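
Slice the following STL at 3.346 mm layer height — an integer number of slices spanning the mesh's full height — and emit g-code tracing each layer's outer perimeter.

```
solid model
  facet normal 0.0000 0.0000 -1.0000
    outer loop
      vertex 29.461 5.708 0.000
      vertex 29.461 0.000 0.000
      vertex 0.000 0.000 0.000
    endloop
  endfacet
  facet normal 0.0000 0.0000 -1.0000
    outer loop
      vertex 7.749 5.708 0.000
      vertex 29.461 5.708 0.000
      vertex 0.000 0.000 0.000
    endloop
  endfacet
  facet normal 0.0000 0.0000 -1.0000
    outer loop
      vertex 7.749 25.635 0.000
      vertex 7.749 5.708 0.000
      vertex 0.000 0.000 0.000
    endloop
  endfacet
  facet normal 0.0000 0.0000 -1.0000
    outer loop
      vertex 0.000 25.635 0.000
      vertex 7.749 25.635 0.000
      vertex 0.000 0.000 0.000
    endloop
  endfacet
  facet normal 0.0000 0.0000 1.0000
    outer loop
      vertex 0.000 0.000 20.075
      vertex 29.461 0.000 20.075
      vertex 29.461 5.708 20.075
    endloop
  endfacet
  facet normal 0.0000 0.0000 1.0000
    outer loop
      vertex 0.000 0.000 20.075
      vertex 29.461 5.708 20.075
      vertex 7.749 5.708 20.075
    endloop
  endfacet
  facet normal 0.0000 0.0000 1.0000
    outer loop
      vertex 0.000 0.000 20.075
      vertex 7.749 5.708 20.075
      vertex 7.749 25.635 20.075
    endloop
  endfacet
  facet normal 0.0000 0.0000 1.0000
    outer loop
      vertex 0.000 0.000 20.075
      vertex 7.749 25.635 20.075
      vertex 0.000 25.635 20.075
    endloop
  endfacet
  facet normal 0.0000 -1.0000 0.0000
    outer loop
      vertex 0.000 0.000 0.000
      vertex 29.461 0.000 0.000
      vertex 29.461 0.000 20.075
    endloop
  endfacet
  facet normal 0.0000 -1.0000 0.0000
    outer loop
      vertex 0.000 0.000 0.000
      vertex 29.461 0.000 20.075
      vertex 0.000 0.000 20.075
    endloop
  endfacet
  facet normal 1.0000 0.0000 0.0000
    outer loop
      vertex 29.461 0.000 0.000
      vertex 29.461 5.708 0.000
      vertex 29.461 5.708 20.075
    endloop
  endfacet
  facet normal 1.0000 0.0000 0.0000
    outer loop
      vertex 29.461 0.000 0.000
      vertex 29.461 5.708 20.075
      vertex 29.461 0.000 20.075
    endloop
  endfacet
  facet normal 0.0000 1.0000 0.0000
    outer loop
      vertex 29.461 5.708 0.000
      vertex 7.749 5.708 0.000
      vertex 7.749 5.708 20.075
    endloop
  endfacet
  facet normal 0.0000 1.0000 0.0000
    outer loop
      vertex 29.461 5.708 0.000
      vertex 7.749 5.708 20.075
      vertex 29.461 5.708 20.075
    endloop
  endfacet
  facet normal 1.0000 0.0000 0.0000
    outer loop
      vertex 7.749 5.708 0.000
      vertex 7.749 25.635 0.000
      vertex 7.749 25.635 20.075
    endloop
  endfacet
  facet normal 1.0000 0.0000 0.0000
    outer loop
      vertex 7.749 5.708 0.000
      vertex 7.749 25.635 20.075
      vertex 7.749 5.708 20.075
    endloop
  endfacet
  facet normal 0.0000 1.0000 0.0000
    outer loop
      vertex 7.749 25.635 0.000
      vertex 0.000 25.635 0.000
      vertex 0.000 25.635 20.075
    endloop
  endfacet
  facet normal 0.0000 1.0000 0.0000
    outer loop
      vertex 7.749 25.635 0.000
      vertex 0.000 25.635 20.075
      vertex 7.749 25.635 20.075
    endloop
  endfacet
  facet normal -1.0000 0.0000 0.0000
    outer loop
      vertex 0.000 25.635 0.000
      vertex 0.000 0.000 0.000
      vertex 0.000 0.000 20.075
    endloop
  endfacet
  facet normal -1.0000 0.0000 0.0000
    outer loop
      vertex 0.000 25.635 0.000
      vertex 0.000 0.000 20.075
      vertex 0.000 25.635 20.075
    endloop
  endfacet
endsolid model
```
; perimeter-only toolpath
G21 ; units = mm
G90 ; absolute positioning
G28 ; home
; layer 1
G0 Z3.346
G0 X0.000 Y0.000
G1 X29.461 Y0.000
G1 X29.461 Y5.708
G1 X7.749 Y5.708
G1 X7.749 Y25.635
G1 X0.000 Y25.635
G1 X0.000 Y0.000
; layer 2
G0 Z6.692
G0 X0.000 Y0.000
G1 X29.461 Y0.000
G1 X29.461 Y5.708
G1 X7.749 Y5.708
G1 X7.749 Y25.635
G1 X0.000 Y25.635
G1 X0.000 Y0.000
; layer 3
G0 Z10.037
G0 X0.000 Y0.000
G1 X29.461 Y0.000
G1 X29.461 Y5.708
G1 X7.749 Y5.708
G1 X7.749 Y25.635
G1 X0.000 Y25.635
G1 X0.000 Y0.000
; layer 4
G0 Z13.383
G0 X0.000 Y0.000
G1 X29.461 Y0.000
G1 X29.461 Y5.708
G1 X7.749 Y5.708
G1 X7.749 Y25.635
G1 X0.000 Y25.635
G1 X0.000 Y0.000
; layer 5
G0 Z16.729
G0 X0.000 Y0.000
G1 X29.461 Y0.000
G1 X29.461 Y5.708
G1 X7.749 Y5.708
G1 X7.749 Y25.635
G1 X0.000 Y25.635
G1 X0.000 Y0.000
; layer 6
G0 Z20.075
G0 X0.000 Y0.000
G1 X29.461 Y0.000
G1 X29.461 Y5.708
G1 X7.749 Y5.708
G1 X7.749 Y25.635
G1 X0.000 Y25.635
G1 X0.000 Y0.000
M2 ; end

The solid is an L-shaped prism: outer 29.5 × 25.6 mm, arm thicknesses ≈ 5.71 mm (horizontal) and 7.75 mm (vertical), extruded 20.1 mm in z. Slicing at Δz = 3.346 mm — 6 equal slices spanning the solid's height, so layer i sits at z = i·h/6 — gives 6 non-empty perimeters. Each is a 6-segment closed polygon; G0 lifts to the layer z and rapids to the start vertex, then G1 traces the edges.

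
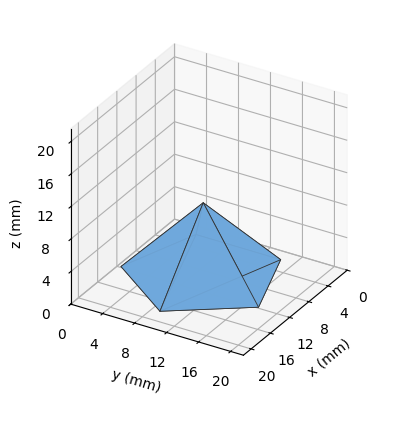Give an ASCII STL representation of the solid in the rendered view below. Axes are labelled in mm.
Reading the render: the shape is a regular 5-sided pyramid, base circumscribed radius ≈ 9 mm, apex at z ≈ 9 mm (dimensions read to the nearest mm from the axis ticks). For the STL, each face is triangulated and given an outward normal.

solid part
  facet normal 0.0000 0.0000 -1.0000
    outer loop
      vertex 1.7 14.3 0.0
      vertex 11.8 17.6 0.0
      vertex 18.0 9.0 0.0
    endloop
  endfacet
  facet normal 0.0000 0.0000 -1.0000
    outer loop
      vertex 1.7 3.7 0.0
      vertex 1.7 14.3 0.0
      vertex 18.0 9.0 0.0
    endloop
  endfacet
  facet normal 0.0000 0.0000 -1.0000
    outer loop
      vertex 11.8 0.4 0.0
      vertex 1.7 3.7 0.0
      vertex 18.0 9.0 0.0
    endloop
  endfacet
  facet normal 0.6300 0.4542 0.6300
    outer loop
      vertex 18.0 9.0 0.0
      vertex 11.8 17.6 0.0
      vertex 9.0 9.0 9.0
    endloop
  endfacet
  facet normal -0.2411 0.7380 0.6302
    outer loop
      vertex 11.8 17.6 0.0
      vertex 1.7 14.3 0.0
      vertex 9.0 9.0 9.0
    endloop
  endfacet
  facet normal -0.7766 0.0000 0.6299
    outer loop
      vertex 1.7 14.3 0.0
      vertex 1.7 3.7 0.0
      vertex 9.0 9.0 9.0
    endloop
  endfacet
  facet normal -0.2411 -0.7380 0.6302
    outer loop
      vertex 1.7 3.7 0.0
      vertex 11.8 0.4 0.0
      vertex 9.0 9.0 9.0
    endloop
  endfacet
  facet normal 0.6300 -0.4542 0.6300
    outer loop
      vertex 11.8 0.4 0.0
      vertex 18.0 9.0 0.0
      vertex 9.0 9.0 9.0
    endloop
  endfacet
endsolid part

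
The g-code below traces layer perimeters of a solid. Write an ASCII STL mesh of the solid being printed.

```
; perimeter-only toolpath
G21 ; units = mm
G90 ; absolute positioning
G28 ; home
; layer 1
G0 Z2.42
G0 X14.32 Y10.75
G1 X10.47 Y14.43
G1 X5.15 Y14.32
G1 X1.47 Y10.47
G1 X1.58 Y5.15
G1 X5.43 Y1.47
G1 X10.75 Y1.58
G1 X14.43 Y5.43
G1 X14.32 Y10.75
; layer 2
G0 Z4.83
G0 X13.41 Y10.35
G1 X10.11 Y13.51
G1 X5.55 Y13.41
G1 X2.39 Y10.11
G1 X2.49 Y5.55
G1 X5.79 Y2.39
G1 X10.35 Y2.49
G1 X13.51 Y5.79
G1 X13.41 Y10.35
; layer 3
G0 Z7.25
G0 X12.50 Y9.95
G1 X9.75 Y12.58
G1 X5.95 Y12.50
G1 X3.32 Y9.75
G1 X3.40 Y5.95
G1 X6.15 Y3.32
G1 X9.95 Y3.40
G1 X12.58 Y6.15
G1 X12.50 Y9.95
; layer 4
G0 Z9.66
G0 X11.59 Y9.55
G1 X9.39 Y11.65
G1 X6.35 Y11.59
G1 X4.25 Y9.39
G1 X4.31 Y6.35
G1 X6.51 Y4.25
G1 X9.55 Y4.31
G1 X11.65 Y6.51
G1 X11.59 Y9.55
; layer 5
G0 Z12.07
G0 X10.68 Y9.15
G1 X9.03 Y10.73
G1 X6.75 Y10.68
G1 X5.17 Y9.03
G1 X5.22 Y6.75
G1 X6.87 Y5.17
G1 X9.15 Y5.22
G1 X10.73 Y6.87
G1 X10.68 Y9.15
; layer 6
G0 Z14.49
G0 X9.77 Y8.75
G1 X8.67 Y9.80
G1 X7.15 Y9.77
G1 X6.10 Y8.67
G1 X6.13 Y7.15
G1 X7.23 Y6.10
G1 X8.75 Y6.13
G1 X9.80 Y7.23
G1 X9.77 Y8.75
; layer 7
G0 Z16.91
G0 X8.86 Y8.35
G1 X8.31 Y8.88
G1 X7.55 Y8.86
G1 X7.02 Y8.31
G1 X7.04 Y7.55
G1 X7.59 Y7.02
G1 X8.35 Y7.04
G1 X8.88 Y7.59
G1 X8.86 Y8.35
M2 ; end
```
solid part
  facet normal 0.0000 0.0000 -1.0000
    outer loop
      vertex 4.75 15.23 0.00
      vertex 10.83 15.36 0.00
      vertex 15.23 11.15 0.00
    endloop
  endfacet
  facet normal 0.0000 0.0000 -1.0000
    outer loop
      vertex 0.54 10.83 0.00
      vertex 4.75 15.23 0.00
      vertex 15.23 11.15 0.00
    endloop
  endfacet
  facet normal 0.0000 0.0000 -1.0000
    outer loop
      vertex 0.67 4.75 0.00
      vertex 0.54 10.83 0.00
      vertex 15.23 11.15 0.00
    endloop
  endfacet
  facet normal 0.0000 0.0000 -1.0000
    outer loop
      vertex 5.07 0.54 0.00
      vertex 0.67 4.75 0.00
      vertex 15.23 11.15 0.00
    endloop
  endfacet
  facet normal 0.0000 0.0000 -1.0000
    outer loop
      vertex 11.15 0.67 0.00
      vertex 5.07 0.54 0.00
      vertex 15.23 11.15 0.00
    endloop
  endfacet
  facet normal 0.0000 0.0000 -1.0000
    outer loop
      vertex 15.36 5.07 0.00
      vertex 11.15 0.67 0.00
      vertex 15.23 11.15 0.00
    endloop
  endfacet
  facet normal 0.6462 0.6754 0.3554
    outer loop
      vertex 15.23 11.15 0.00
      vertex 10.83 15.36 0.00
      vertex 7.95 7.95 19.32
    endloop
  endfacet
  facet normal -0.0200 0.9345 0.3554
    outer loop
      vertex 10.83 15.36 0.00
      vertex 4.75 15.23 0.00
      vertex 7.95 7.95 19.32
    endloop
  endfacet
  facet normal -0.6754 0.6462 0.3554
    outer loop
      vertex 4.75 15.23 0.00
      vertex 0.54 10.83 0.00
      vertex 7.95 7.95 19.32
    endloop
  endfacet
  facet normal -0.9345 -0.0200 0.3554
    outer loop
      vertex 0.54 10.83 0.00
      vertex 0.67 4.75 0.00
      vertex 7.95 7.95 19.32
    endloop
  endfacet
  facet normal -0.6462 -0.6754 0.3554
    outer loop
      vertex 0.67 4.75 0.00
      vertex 5.07 0.54 0.00
      vertex 7.95 7.95 19.32
    endloop
  endfacet
  facet normal 0.0200 -0.9345 0.3554
    outer loop
      vertex 5.07 0.54 0.00
      vertex 11.15 0.67 0.00
      vertex 7.95 7.95 19.32
    endloop
  endfacet
  facet normal 0.6754 -0.6462 0.3554
    outer loop
      vertex 11.15 0.67 0.00
      vertex 15.36 5.07 0.00
      vertex 7.95 7.95 19.32
    endloop
  endfacet
  facet normal 0.9345 0.0200 0.3554
    outer loop
      vertex 15.36 5.07 0.00
      vertex 15.23 11.15 0.00
      vertex 7.95 7.95 19.32
    endloop
  endfacet
endsolid part

The G0 Z moves step by Δz≈2.42 mm. The G1 loops shrink linearly with z, so the solid tapers from its base footprint up to z≈19.3. Closing with a flat bottom cap and the tapered top and triangulating gives 14 facets — a regular 8-sided pyramid, base circumscribed radius ≈ 7.95 mm, apex at z ≈ 19.3 mm.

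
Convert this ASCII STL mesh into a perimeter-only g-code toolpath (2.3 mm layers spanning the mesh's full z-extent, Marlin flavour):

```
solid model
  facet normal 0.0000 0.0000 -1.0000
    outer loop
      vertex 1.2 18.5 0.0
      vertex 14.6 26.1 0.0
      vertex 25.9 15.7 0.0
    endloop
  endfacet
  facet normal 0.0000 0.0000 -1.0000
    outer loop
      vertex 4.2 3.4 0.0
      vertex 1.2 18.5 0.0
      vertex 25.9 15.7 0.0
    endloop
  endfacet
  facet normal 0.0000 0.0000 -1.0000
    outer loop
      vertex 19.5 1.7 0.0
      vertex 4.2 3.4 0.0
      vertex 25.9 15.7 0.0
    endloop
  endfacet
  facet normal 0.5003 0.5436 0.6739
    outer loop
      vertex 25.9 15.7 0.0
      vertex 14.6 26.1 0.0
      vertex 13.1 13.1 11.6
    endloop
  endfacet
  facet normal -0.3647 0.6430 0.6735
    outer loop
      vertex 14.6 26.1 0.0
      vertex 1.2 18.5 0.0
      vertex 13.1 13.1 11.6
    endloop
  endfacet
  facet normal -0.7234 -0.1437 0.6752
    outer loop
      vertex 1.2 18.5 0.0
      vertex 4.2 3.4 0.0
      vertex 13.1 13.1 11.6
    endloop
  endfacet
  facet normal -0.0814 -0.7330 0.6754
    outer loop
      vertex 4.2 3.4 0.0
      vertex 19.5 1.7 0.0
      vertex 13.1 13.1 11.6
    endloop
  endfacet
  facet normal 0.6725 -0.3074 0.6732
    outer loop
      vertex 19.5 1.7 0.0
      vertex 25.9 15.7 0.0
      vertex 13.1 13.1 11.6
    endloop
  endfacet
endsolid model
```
; perimeter-only toolpath
G21 ; units = mm
G90 ; absolute positioning
G28 ; home
; layer 1
G0 Z2.3
G0 X23.3 Y15.2
G1 X14.3 Y23.5
G1 X3.6 Y17.4
G1 X6.0 Y5.3
G1 X18.2 Y4.0
G1 X23.3 Y15.2
; layer 2
G0 Z4.6
G0 X20.8 Y14.7
G1 X14.0 Y20.9
G1 X6.0 Y16.3
G1 X7.8 Y7.3
G1 X16.9 Y6.3
G1 X20.8 Y14.7
; layer 3
G0 Z7.0
G0 X18.2 Y14.1
G1 X13.7 Y18.3
G1 X8.3 Y15.3
G1 X9.5 Y9.2
G1 X15.7 Y8.5
G1 X18.2 Y14.1
; layer 4
G0 Z9.3
G0 X15.7 Y13.6
G1 X13.4 Y15.7
G1 X10.7 Y14.2
G1 X11.3 Y11.2
G1 X14.4 Y10.8
G1 X15.7 Y13.6
M2 ; end

The solid is a regular 5-sided pyramid, base circumscribed radius ≈ 13.1 mm, apex at z ≈ 11.6 mm. Slicing at Δz = 2.3 mm — 5 equal slices spanning the solid's height, so layer i sits at z = i·h/5 — gives 4 non-empty perimeters. Each is a 5-segment closed polygon; G0 lifts to the layer z and rapids to the start vertex, then G1 traces the edges. The cross-section shrinks linearly with z (the slice at the apex is degenerate and omitted).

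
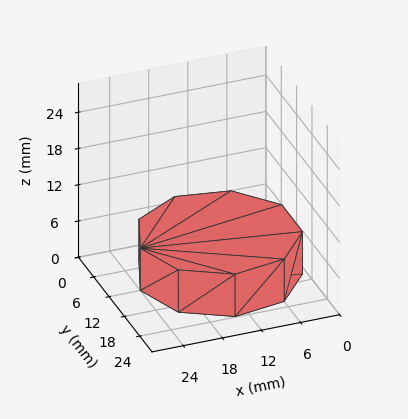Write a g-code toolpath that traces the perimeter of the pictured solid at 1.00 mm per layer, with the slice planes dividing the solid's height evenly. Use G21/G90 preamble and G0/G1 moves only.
Reading the render: the shape is a regular 9-sided prism (a cylinder approximated with 9 flat sides), circumscribed radius ≈ 12 mm, height ≈ 7 mm (dimensions read to the nearest mm from the axis ticks). For the g-code, the solid's height is divided into equal slices at the stated Δz and each level perimeter traced with G1 moves after a G0 lift.

; perimeter-only toolpath
G21 ; units = mm
G90 ; absolute positioning
G28 ; home
; layer 1
G0 Z1.00
G0 X24.00 Y12.00
G1 X21.19 Y19.71
G1 X14.08 Y23.82
G1 X6.00 Y22.39
G1 X0.72 Y16.10
G1 X0.72 Y7.90
G1 X6.00 Y1.61
G1 X14.08 Y0.18
G1 X21.19 Y4.29
G1 X24.00 Y12.00
; layer 2
G0 Z2.00
G0 X24.00 Y12.00
G1 X21.19 Y19.71
G1 X14.08 Y23.82
G1 X6.00 Y22.39
G1 X0.72 Y16.10
G1 X0.72 Y7.90
G1 X6.00 Y1.61
G1 X14.08 Y0.18
G1 X21.19 Y4.29
G1 X24.00 Y12.00
; layer 3
G0 Z3.00
G0 X24.00 Y12.00
G1 X21.19 Y19.71
G1 X14.08 Y23.82
G1 X6.00 Y22.39
G1 X0.72 Y16.10
G1 X0.72 Y7.90
G1 X6.00 Y1.61
G1 X14.08 Y0.18
G1 X21.19 Y4.29
G1 X24.00 Y12.00
; layer 4
G0 Z4.00
G0 X24.00 Y12.00
G1 X21.19 Y19.71
G1 X14.08 Y23.82
G1 X6.00 Y22.39
G1 X0.72 Y16.10
G1 X0.72 Y7.90
G1 X6.00 Y1.61
G1 X14.08 Y0.18
G1 X21.19 Y4.29
G1 X24.00 Y12.00
; layer 5
G0 Z5.00
G0 X24.00 Y12.00
G1 X21.19 Y19.71
G1 X14.08 Y23.82
G1 X6.00 Y22.39
G1 X0.72 Y16.10
G1 X0.72 Y7.90
G1 X6.00 Y1.61
G1 X14.08 Y0.18
G1 X21.19 Y4.29
G1 X24.00 Y12.00
; layer 6
G0 Z6.00
G0 X24.00 Y12.00
G1 X21.19 Y19.71
G1 X14.08 Y23.82
G1 X6.00 Y22.39
G1 X0.72 Y16.10
G1 X0.72 Y7.90
G1 X6.00 Y1.61
G1 X14.08 Y0.18
G1 X21.19 Y4.29
G1 X24.00 Y12.00
; layer 7
G0 Z7.00
G0 X24.00 Y12.00
G1 X21.19 Y19.71
G1 X14.08 Y23.82
G1 X6.00 Y22.39
G1 X0.72 Y16.10
G1 X0.72 Y7.90
G1 X6.00 Y1.61
G1 X14.08 Y0.18
G1 X21.19 Y4.29
G1 X24.00 Y12.00
M2 ; end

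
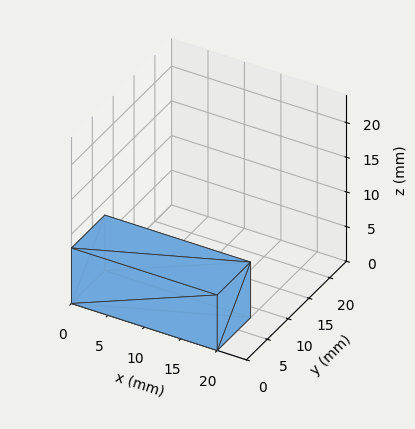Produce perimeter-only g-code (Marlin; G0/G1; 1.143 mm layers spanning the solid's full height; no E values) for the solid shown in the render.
Reading the render: the shape is a rectangular box, roughly 20 × 8 mm footprint and 8 mm tall (dimensions read to the nearest mm from the axis ticks). For the g-code, the solid's height is divided into equal slices at the stated Δz and each level perimeter traced with G1 moves after a G0 lift.

; perimeter-only toolpath
G21 ; units = mm
G90 ; absolute positioning
G28 ; home
; layer 1
G0 Z1.143
G0 X0.000 Y0.000
G1 X20.000 Y0.000
G1 X20.000 Y8.000
G1 X0.000 Y8.000
G1 X0.000 Y0.000
; layer 2
G0 Z2.286
G0 X0.000 Y0.000
G1 X20.000 Y0.000
G1 X20.000 Y8.000
G1 X0.000 Y8.000
G1 X0.000 Y0.000
; layer 3
G0 Z3.429
G0 X0.000 Y0.000
G1 X20.000 Y0.000
G1 X20.000 Y8.000
G1 X0.000 Y8.000
G1 X0.000 Y0.000
; layer 4
G0 Z4.571
G0 X0.000 Y0.000
G1 X20.000 Y0.000
G1 X20.000 Y8.000
G1 X0.000 Y8.000
G1 X0.000 Y0.000
; layer 5
G0 Z5.714
G0 X0.000 Y0.000
G1 X20.000 Y0.000
G1 X20.000 Y8.000
G1 X0.000 Y8.000
G1 X0.000 Y0.000
; layer 6
G0 Z6.857
G0 X0.000 Y0.000
G1 X20.000 Y0.000
G1 X20.000 Y8.000
G1 X0.000 Y8.000
G1 X0.000 Y0.000
; layer 7
G0 Z8.000
G0 X0.000 Y0.000
G1 X20.000 Y0.000
G1 X20.000 Y8.000
G1 X0.000 Y8.000
G1 X0.000 Y0.000
M2 ; end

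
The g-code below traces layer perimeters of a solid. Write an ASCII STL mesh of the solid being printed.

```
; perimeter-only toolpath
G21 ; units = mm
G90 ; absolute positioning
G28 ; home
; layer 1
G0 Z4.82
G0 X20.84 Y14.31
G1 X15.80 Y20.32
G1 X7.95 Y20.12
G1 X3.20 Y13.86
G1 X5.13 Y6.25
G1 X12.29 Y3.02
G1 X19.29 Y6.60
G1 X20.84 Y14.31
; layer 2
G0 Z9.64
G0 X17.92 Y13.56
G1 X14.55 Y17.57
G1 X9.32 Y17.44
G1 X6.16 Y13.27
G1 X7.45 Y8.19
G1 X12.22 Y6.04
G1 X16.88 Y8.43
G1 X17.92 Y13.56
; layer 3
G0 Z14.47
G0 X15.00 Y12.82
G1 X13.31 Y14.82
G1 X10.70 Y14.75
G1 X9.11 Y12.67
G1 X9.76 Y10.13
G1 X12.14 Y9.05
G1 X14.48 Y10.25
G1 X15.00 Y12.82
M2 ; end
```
solid part
  facet normal 0.0000 0.0000 -1.0000
    outer loop
      vertex 6.57 22.81 0.00
      vertex 17.04 23.07 0.00
      vertex 23.77 15.05 0.00
    endloop
  endfacet
  facet normal 0.0000 0.0000 -1.0000
    outer loop
      vertex 0.24 14.46 0.00
      vertex 6.57 22.81 0.00
      vertex 23.77 15.05 0.00
    endloop
  endfacet
  facet normal 0.0000 0.0000 -1.0000
    outer loop
      vertex 2.82 4.31 0.00
      vertex 0.24 14.46 0.00
      vertex 23.77 15.05 0.00
    endloop
  endfacet
  facet normal 0.0000 0.0000 -1.0000
    outer loop
      vertex 12.37 0.00 0.00
      vertex 2.82 4.31 0.00
      vertex 23.77 15.05 0.00
    endloop
  endfacet
  facet normal 0.0000 0.0000 -1.0000
    outer loop
      vertex 21.69 4.78 0.00
      vertex 12.37 0.00 0.00
      vertex 23.77 15.05 0.00
    endloop
  endfacet
  facet normal 0.6672 0.5599 0.4912
    outer loop
      vertex 23.77 15.05 0.00
      vertex 17.04 23.07 0.00
      vertex 12.07 12.07 19.29
    endloop
  endfacet
  facet normal -0.0216 0.8709 0.4910
    outer loop
      vertex 17.04 23.07 0.00
      vertex 6.57 22.81 0.00
      vertex 12.07 12.07 19.29
    endloop
  endfacet
  facet normal -0.6942 0.5263 0.4910
    outer loop
      vertex 6.57 22.81 0.00
      vertex 0.24 14.46 0.00
      vertex 12.07 12.07 19.29
    endloop
  endfacet
  facet normal -0.8442 -0.2146 0.4912
    outer loop
      vertex 0.24 14.46 0.00
      vertex 2.82 4.31 0.00
      vertex 12.07 12.07 19.29
    endloop
  endfacet
  facet normal -0.3583 -0.7939 0.4912
    outer loop
      vertex 2.82 4.31 0.00
      vertex 12.37 0.00 0.00
      vertex 12.07 12.07 19.29
    endloop
  endfacet
  facet normal 0.3975 -0.7751 0.4912
    outer loop
      vertex 12.37 0.00 0.00
      vertex 21.69 4.78 0.00
      vertex 12.07 12.07 19.29
    endloop
  endfacet
  facet normal 0.8538 -0.1729 0.4911
    outer loop
      vertex 21.69 4.78 0.00
      vertex 23.77 15.05 0.00
      vertex 12.07 12.07 19.29
    endloop
  endfacet
endsolid part

The G0 Z moves step by Δz≈4.82 mm. The G1 loops shrink linearly with z, so the solid tapers from its base footprint up to z≈19.3. Closing with a flat bottom cap and the tapered top and triangulating gives 12 facets — a regular 7-sided pyramid, base circumscribed radius ≈ 12.1 mm, apex at z ≈ 19.3 mm.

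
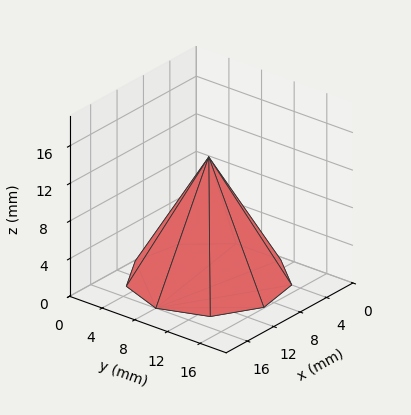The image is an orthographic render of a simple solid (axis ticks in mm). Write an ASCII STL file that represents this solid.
Reading the render: the shape is a regular 9-sided pyramid, base circumscribed radius ≈ 8 mm, apex at z ≈ 13 mm (dimensions read to the nearest mm from the axis ticks). For the STL, each face is triangulated and given an outward normal.

solid part
  facet normal 0.0000 0.0000 -1.0000
    outer loop
      vertex 9.39 15.88 0.00
      vertex 14.13 13.14 0.00
      vertex 16.00 8.00 0.00
    endloop
  endfacet
  facet normal 0.0000 0.0000 -1.0000
    outer loop
      vertex 4.00 14.93 0.00
      vertex 9.39 15.88 0.00
      vertex 16.00 8.00 0.00
    endloop
  endfacet
  facet normal 0.0000 0.0000 -1.0000
    outer loop
      vertex 0.48 10.74 0.00
      vertex 4.00 14.93 0.00
      vertex 16.00 8.00 0.00
    endloop
  endfacet
  facet normal 0.0000 0.0000 -1.0000
    outer loop
      vertex 0.48 5.26 0.00
      vertex 0.48 10.74 0.00
      vertex 16.00 8.00 0.00
    endloop
  endfacet
  facet normal 0.0000 0.0000 -1.0000
    outer loop
      vertex 4.00 1.07 0.00
      vertex 0.48 5.26 0.00
      vertex 16.00 8.00 0.00
    endloop
  endfacet
  facet normal 0.0000 0.0000 -1.0000
    outer loop
      vertex 9.39 0.12 0.00
      vertex 4.00 1.07 0.00
      vertex 16.00 8.00 0.00
    endloop
  endfacet
  facet normal 0.0000 0.0000 -1.0000
    outer loop
      vertex 14.13 2.86 0.00
      vertex 9.39 0.12 0.00
      vertex 16.00 8.00 0.00
    endloop
  endfacet
  facet normal 0.8135 0.2960 0.5006
    outer loop
      vertex 16.00 8.00 0.00
      vertex 14.13 13.14 0.00
      vertex 8.00 8.00 13.00
    endloop
  endfacet
  facet normal 0.4332 0.7495 0.5006
    outer loop
      vertex 14.13 13.14 0.00
      vertex 9.39 15.88 0.00
      vertex 8.00 8.00 13.00
    endloop
  endfacet
  facet normal -0.1503 0.8525 0.5007
    outer loop
      vertex 9.39 15.88 0.00
      vertex 4.00 14.93 0.00
      vertex 8.00 8.00 13.00
    endloop
  endfacet
  facet normal -0.6628 0.5568 0.5007
    outer loop
      vertex 4.00 14.93 0.00
      vertex 0.48 10.74 0.00
      vertex 8.00 8.00 13.00
    endloop
  endfacet
  facet normal -0.8656 0.0000 0.5007
    outer loop
      vertex 0.48 10.74 0.00
      vertex 0.48 5.26 0.00
      vertex 8.00 8.00 13.00
    endloop
  endfacet
  facet normal -0.6628 -0.5568 0.5007
    outer loop
      vertex 0.48 5.26 0.00
      vertex 4.00 1.07 0.00
      vertex 8.00 8.00 13.00
    endloop
  endfacet
  facet normal -0.1503 -0.8525 0.5007
    outer loop
      vertex 4.00 1.07 0.00
      vertex 9.39 0.12 0.00
      vertex 8.00 8.00 13.00
    endloop
  endfacet
  facet normal 0.4332 -0.7495 0.5006
    outer loop
      vertex 9.39 0.12 0.00
      vertex 14.13 2.86 0.00
      vertex 8.00 8.00 13.00
    endloop
  endfacet
  facet normal 0.8135 -0.2960 0.5006
    outer loop
      vertex 14.13 2.86 0.00
      vertex 16.00 8.00 0.00
      vertex 8.00 8.00 13.00
    endloop
  endfacet
endsolid part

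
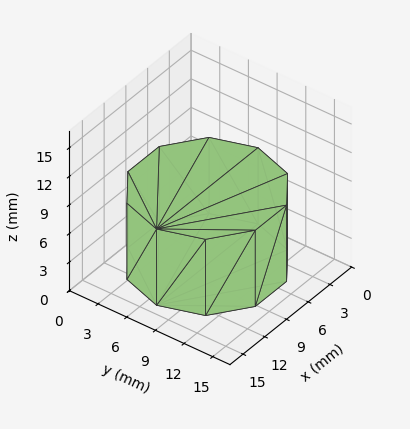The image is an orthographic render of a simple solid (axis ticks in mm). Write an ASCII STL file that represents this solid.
Reading the render: the shape is a regular 10-sided prism (a cylinder approximated with 10 flat sides), circumscribed radius ≈ 7 mm, height ≈ 8 mm (dimensions read to the nearest mm from the axis ticks). For the STL, each face is triangulated and given an outward normal.

solid part
  facet normal 0.0000 0.0000 -1.0000
    outer loop
      vertex 9.16 13.66 0.00
      vertex 12.66 11.11 0.00
      vertex 14.00 7.00 0.00
    endloop
  endfacet
  facet normal 0.0000 0.0000 -1.0000
    outer loop
      vertex 4.84 13.66 0.00
      vertex 9.16 13.66 0.00
      vertex 14.00 7.00 0.00
    endloop
  endfacet
  facet normal 0.0000 0.0000 -1.0000
    outer loop
      vertex 1.34 11.11 0.00
      vertex 4.84 13.66 0.00
      vertex 14.00 7.00 0.00
    endloop
  endfacet
  facet normal 0.0000 0.0000 -1.0000
    outer loop
      vertex 0.00 7.00 0.00
      vertex 1.34 11.11 0.00
      vertex 14.00 7.00 0.00
    endloop
  endfacet
  facet normal 0.0000 0.0000 -1.0000
    outer loop
      vertex 1.34 2.89 0.00
      vertex 0.00 7.00 0.00
      vertex 14.00 7.00 0.00
    endloop
  endfacet
  facet normal 0.0000 0.0000 -1.0000
    outer loop
      vertex 4.84 0.34 0.00
      vertex 1.34 2.89 0.00
      vertex 14.00 7.00 0.00
    endloop
  endfacet
  facet normal 0.0000 0.0000 -1.0000
    outer loop
      vertex 9.16 0.34 0.00
      vertex 4.84 0.34 0.00
      vertex 14.00 7.00 0.00
    endloop
  endfacet
  facet normal 0.0000 0.0000 -1.0000
    outer loop
      vertex 12.66 2.89 0.00
      vertex 9.16 0.34 0.00
      vertex 14.00 7.00 0.00
    endloop
  endfacet
  facet normal 0.0000 0.0000 1.0000
    outer loop
      vertex 14.00 7.00 8.00
      vertex 12.66 11.11 8.00
      vertex 9.16 13.66 8.00
    endloop
  endfacet
  facet normal 0.0000 0.0000 1.0000
    outer loop
      vertex 14.00 7.00 8.00
      vertex 9.16 13.66 8.00
      vertex 4.84 13.66 8.00
    endloop
  endfacet
  facet normal 0.0000 0.0000 1.0000
    outer loop
      vertex 14.00 7.00 8.00
      vertex 4.84 13.66 8.00
      vertex 1.34 11.11 8.00
    endloop
  endfacet
  facet normal 0.0000 0.0000 1.0000
    outer loop
      vertex 14.00 7.00 8.00
      vertex 1.34 11.11 8.00
      vertex 0.00 7.00 8.00
    endloop
  endfacet
  facet normal 0.0000 0.0000 1.0000
    outer loop
      vertex 14.00 7.00 8.00
      vertex 0.00 7.00 8.00
      vertex 1.34 2.89 8.00
    endloop
  endfacet
  facet normal 0.0000 0.0000 1.0000
    outer loop
      vertex 14.00 7.00 8.00
      vertex 1.34 2.89 8.00
      vertex 4.84 0.34 8.00
    endloop
  endfacet
  facet normal 0.0000 0.0000 1.0000
    outer loop
      vertex 14.00 7.00 8.00
      vertex 4.84 0.34 8.00
      vertex 9.16 0.34 8.00
    endloop
  endfacet
  facet normal 0.0000 0.0000 1.0000
    outer loop
      vertex 14.00 7.00 8.00
      vertex 9.16 0.34 8.00
      vertex 12.66 2.89 8.00
    endloop
  endfacet
  facet normal 0.9507 0.3100 0.0000
    outer loop
      vertex 14.00 7.00 0.00
      vertex 12.66 11.11 0.00
      vertex 12.66 11.11 8.00
    endloop
  endfacet
  facet normal 0.9507 0.3100 0.0000
    outer loop
      vertex 14.00 7.00 0.00
      vertex 12.66 11.11 8.00
      vertex 14.00 7.00 8.00
    endloop
  endfacet
  facet normal 0.5889 0.8082 0.0000
    outer loop
      vertex 12.66 11.11 0.00
      vertex 9.16 13.66 0.00
      vertex 9.16 13.66 8.00
    endloop
  endfacet
  facet normal 0.5889 0.8082 0.0000
    outer loop
      vertex 12.66 11.11 0.00
      vertex 9.16 13.66 8.00
      vertex 12.66 11.11 8.00
    endloop
  endfacet
  facet normal 0.0000 1.0000 0.0000
    outer loop
      vertex 9.16 13.66 0.00
      vertex 4.84 13.66 0.00
      vertex 4.84 13.66 8.00
    endloop
  endfacet
  facet normal 0.0000 1.0000 0.0000
    outer loop
      vertex 9.16 13.66 0.00
      vertex 4.84 13.66 8.00
      vertex 9.16 13.66 8.00
    endloop
  endfacet
  facet normal -0.5889 0.8082 0.0000
    outer loop
      vertex 4.84 13.66 0.00
      vertex 1.34 11.11 0.00
      vertex 1.34 11.11 8.00
    endloop
  endfacet
  facet normal -0.5889 0.8082 0.0000
    outer loop
      vertex 4.84 13.66 0.00
      vertex 1.34 11.11 8.00
      vertex 4.84 13.66 8.00
    endloop
  endfacet
  facet normal -0.9507 0.3100 0.0000
    outer loop
      vertex 1.34 11.11 0.00
      vertex 0.00 7.00 0.00
      vertex 0.00 7.00 8.00
    endloop
  endfacet
  facet normal -0.9507 0.3100 0.0000
    outer loop
      vertex 1.34 11.11 0.00
      vertex 0.00 7.00 8.00
      vertex 1.34 11.11 8.00
    endloop
  endfacet
  facet normal -0.9507 -0.3100 0.0000
    outer loop
      vertex 0.00 7.00 0.00
      vertex 1.34 2.89 0.00
      vertex 1.34 2.89 8.00
    endloop
  endfacet
  facet normal -0.9507 -0.3100 0.0000
    outer loop
      vertex 0.00 7.00 0.00
      vertex 1.34 2.89 8.00
      vertex 0.00 7.00 8.00
    endloop
  endfacet
  facet normal -0.5889 -0.8082 0.0000
    outer loop
      vertex 1.34 2.89 0.00
      vertex 4.84 0.34 0.00
      vertex 4.84 0.34 8.00
    endloop
  endfacet
  facet normal -0.5889 -0.8082 0.0000
    outer loop
      vertex 1.34 2.89 0.00
      vertex 4.84 0.34 8.00
      vertex 1.34 2.89 8.00
    endloop
  endfacet
  facet normal 0.0000 -1.0000 0.0000
    outer loop
      vertex 4.84 0.34 0.00
      vertex 9.16 0.34 0.00
      vertex 9.16 0.34 8.00
    endloop
  endfacet
  facet normal 0.0000 -1.0000 0.0000
    outer loop
      vertex 4.84 0.34 0.00
      vertex 9.16 0.34 8.00
      vertex 4.84 0.34 8.00
    endloop
  endfacet
  facet normal 0.5889 -0.8082 0.0000
    outer loop
      vertex 9.16 0.34 0.00
      vertex 12.66 2.89 0.00
      vertex 12.66 2.89 8.00
    endloop
  endfacet
  facet normal 0.5889 -0.8082 0.0000
    outer loop
      vertex 9.16 0.34 0.00
      vertex 12.66 2.89 8.00
      vertex 9.16 0.34 8.00
    endloop
  endfacet
  facet normal 0.9507 -0.3100 0.0000
    outer loop
      vertex 12.66 2.89 0.00
      vertex 14.00 7.00 0.00
      vertex 14.00 7.00 8.00
    endloop
  endfacet
  facet normal 0.9507 -0.3100 0.0000
    outer loop
      vertex 12.66 2.89 0.00
      vertex 14.00 7.00 8.00
      vertex 12.66 2.89 8.00
    endloop
  endfacet
endsolid part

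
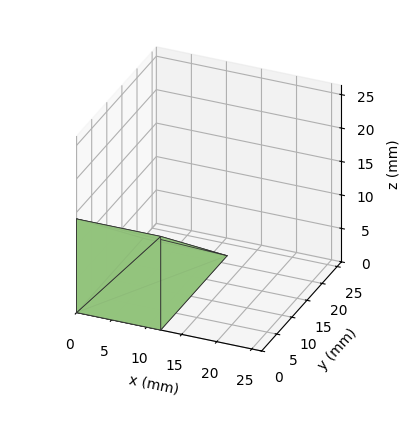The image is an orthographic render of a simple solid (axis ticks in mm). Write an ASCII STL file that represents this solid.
Reading the render: the shape is a wedge (ramp): 12 × 22 mm base, rising to 14 mm along the y=0 edge and sloping linearly to z=0 at y=22 (dimensions read to the nearest mm from the axis ticks). For the STL, each face is triangulated and given an outward normal.

solid part
  facet normal 0.0000 0.0000 -1.0000
    outer loop
      vertex 12.0 22.0 0.0
      vertex 12.0 0.0 0.0
      vertex 0.0 0.0 0.0
    endloop
  endfacet
  facet normal 0.0000 0.0000 -1.0000
    outer loop
      vertex 0.0 22.0 0.0
      vertex 12.0 22.0 0.0
      vertex 0.0 0.0 0.0
    endloop
  endfacet
  facet normal 0.0000 -1.0000 0.0000
    outer loop
      vertex 0.0 0.0 0.0
      vertex 12.0 0.0 0.0
      vertex 12.0 0.0 14.0
    endloop
  endfacet
  facet normal 0.0000 -1.0000 0.0000
    outer loop
      vertex 0.0 0.0 0.0
      vertex 12.0 0.0 14.0
      vertex 0.0 0.0 14.0
    endloop
  endfacet
  facet normal 0.0000 0.5369 0.8437
    outer loop
      vertex 0.0 0.0 14.0
      vertex 12.0 0.0 14.0
      vertex 12.0 22.0 0.0
    endloop
  endfacet
  facet normal 0.0000 0.5369 0.8437
    outer loop
      vertex 0.0 0.0 14.0
      vertex 12.0 22.0 0.0
      vertex 0.0 22.0 0.0
    endloop
  endfacet
  facet normal -1.0000 0.0000 0.0000
    outer loop
      vertex 0.0 0.0 14.0
      vertex 0.0 22.0 0.0
      vertex 0.0 0.0 0.0
    endloop
  endfacet
  facet normal 1.0000 0.0000 0.0000
    outer loop
      vertex 12.0 0.0 0.0
      vertex 12.0 22.0 0.0
      vertex 12.0 0.0 14.0
    endloop
  endfacet
endsolid part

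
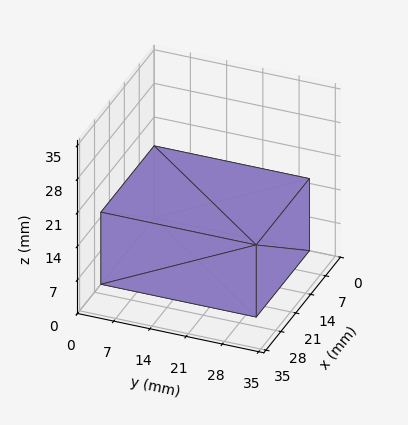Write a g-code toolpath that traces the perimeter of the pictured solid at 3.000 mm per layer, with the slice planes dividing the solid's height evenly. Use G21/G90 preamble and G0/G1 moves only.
Reading the render: the shape is a rectangular box, roughly 25 × 30 mm footprint and 15 mm tall (dimensions read to the nearest mm from the axis ticks). For the g-code, the solid's height is divided into equal slices at the stated Δz and each level perimeter traced with G1 moves after a G0 lift.

; perimeter-only toolpath
G21 ; units = mm
G90 ; absolute positioning
G28 ; home
; layer 1
G0 Z3.000
G0 X0.000 Y0.000
G1 X25.000 Y0.000
G1 X25.000 Y30.000
G1 X0.000 Y30.000
G1 X0.000 Y0.000
; layer 2
G0 Z6.000
G0 X0.000 Y0.000
G1 X25.000 Y0.000
G1 X25.000 Y30.000
G1 X0.000 Y30.000
G1 X0.000 Y0.000
; layer 3
G0 Z9.000
G0 X0.000 Y0.000
G1 X25.000 Y0.000
G1 X25.000 Y30.000
G1 X0.000 Y30.000
G1 X0.000 Y0.000
; layer 4
G0 Z12.000
G0 X0.000 Y0.000
G1 X25.000 Y0.000
G1 X25.000 Y30.000
G1 X0.000 Y30.000
G1 X0.000 Y0.000
; layer 5
G0 Z15.000
G0 X0.000 Y0.000
G1 X25.000 Y0.000
G1 X25.000 Y30.000
G1 X0.000 Y30.000
G1 X0.000 Y0.000
M2 ; end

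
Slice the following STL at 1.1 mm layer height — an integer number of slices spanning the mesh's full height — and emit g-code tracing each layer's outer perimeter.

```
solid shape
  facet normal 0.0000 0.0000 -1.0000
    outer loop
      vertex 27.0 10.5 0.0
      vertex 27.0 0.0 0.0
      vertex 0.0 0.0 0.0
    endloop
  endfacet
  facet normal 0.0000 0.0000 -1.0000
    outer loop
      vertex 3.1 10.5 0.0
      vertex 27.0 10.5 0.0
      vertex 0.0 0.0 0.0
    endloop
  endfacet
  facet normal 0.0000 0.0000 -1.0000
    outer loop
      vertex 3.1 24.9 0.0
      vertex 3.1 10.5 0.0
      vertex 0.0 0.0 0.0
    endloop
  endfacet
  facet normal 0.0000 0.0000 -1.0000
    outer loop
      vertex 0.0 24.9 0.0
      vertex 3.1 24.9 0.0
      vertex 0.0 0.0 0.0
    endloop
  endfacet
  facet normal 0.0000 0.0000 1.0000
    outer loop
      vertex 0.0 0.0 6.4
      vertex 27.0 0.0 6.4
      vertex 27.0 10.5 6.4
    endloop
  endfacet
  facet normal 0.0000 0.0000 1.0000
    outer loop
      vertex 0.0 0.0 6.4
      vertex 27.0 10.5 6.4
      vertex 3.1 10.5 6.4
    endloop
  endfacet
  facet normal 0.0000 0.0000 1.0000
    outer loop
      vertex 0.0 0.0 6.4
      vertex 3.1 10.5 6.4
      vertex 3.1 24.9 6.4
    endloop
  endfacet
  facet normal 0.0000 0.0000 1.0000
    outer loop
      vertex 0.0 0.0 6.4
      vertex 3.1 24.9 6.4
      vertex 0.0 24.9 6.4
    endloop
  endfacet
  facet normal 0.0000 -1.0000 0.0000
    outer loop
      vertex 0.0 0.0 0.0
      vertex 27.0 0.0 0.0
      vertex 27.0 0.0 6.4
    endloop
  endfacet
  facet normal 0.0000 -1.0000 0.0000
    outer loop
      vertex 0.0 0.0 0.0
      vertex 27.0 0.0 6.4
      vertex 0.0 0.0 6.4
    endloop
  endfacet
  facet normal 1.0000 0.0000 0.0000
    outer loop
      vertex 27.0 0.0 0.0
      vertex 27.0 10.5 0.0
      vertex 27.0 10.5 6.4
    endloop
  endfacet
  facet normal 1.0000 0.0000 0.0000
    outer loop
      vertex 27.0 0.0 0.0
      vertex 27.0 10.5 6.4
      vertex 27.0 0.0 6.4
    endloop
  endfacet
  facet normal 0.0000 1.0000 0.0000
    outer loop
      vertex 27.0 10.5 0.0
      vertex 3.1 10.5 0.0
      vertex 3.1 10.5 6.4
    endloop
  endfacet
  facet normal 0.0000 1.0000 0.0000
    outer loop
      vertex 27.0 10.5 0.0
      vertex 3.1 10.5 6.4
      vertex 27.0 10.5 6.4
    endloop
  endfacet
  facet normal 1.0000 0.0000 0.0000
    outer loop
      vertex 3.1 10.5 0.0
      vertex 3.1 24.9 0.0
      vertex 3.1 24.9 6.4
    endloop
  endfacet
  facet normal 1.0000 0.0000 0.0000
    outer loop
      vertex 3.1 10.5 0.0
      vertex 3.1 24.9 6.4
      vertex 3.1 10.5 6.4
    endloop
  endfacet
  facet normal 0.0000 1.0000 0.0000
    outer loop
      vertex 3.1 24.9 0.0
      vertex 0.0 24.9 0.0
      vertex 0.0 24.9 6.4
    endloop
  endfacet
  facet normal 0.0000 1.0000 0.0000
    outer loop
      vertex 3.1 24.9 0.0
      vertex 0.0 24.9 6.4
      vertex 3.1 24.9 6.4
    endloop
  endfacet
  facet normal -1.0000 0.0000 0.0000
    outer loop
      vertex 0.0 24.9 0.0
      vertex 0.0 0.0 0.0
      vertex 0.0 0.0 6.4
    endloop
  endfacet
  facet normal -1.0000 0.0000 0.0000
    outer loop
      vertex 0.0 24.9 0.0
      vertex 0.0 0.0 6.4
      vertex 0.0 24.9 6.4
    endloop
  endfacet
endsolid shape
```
; perimeter-only toolpath
G21 ; units = mm
G90 ; absolute positioning
G28 ; home
; layer 1
G0 Z1.1
G0 X0.0 Y0.0
G1 X27.0 Y0.0
G1 X27.0 Y10.5
G1 X3.1 Y10.5
G1 X3.1 Y24.9
G1 X0.0 Y24.9
G1 X0.0 Y0.0
; layer 2
G0 Z2.1
G0 X0.0 Y0.0
G1 X27.0 Y0.0
G1 X27.0 Y10.5
G1 X3.1 Y10.5
G1 X3.1 Y24.9
G1 X0.0 Y24.9
G1 X0.0 Y0.0
; layer 3
G0 Z3.2
G0 X0.0 Y0.0
G1 X27.0 Y0.0
G1 X27.0 Y10.5
G1 X3.1 Y10.5
G1 X3.1 Y24.9
G1 X0.0 Y24.9
G1 X0.0 Y0.0
; layer 4
G0 Z4.3
G0 X0.0 Y0.0
G1 X27.0 Y0.0
G1 X27.0 Y10.5
G1 X3.1 Y10.5
G1 X3.1 Y24.9
G1 X0.0 Y24.9
G1 X0.0 Y0.0
; layer 5
G0 Z5.3
G0 X0.0 Y0.0
G1 X27.0 Y0.0
G1 X27.0 Y10.5
G1 X3.1 Y10.5
G1 X3.1 Y24.9
G1 X0.0 Y24.9
G1 X0.0 Y0.0
; layer 6
G0 Z6.4
G0 X0.0 Y0.0
G1 X27.0 Y0.0
G1 X27.0 Y10.5
G1 X3.1 Y10.5
G1 X3.1 Y24.9
G1 X0.0 Y24.9
G1 X0.0 Y0.0
M2 ; end

The solid is an L-shaped prism: outer 27 × 24.9 mm, arm thicknesses ≈ 10.5 mm (horizontal) and 3.1 mm (vertical), extruded 6.4 mm in z. Slicing at Δz = 1.1 mm — 6 equal slices spanning the solid's height, so layer i sits at z = i·h/6 — gives 6 non-empty perimeters. Each is a 6-segment closed polygon; G0 lifts to the layer z and rapids to the start vertex, then G1 traces the edges.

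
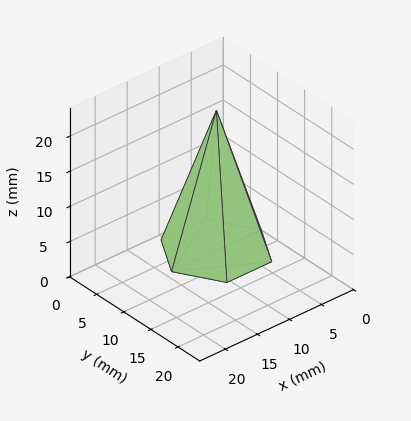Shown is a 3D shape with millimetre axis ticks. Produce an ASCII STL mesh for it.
Reading the render: the shape is a regular 6-sided pyramid, base circumscribed radius ≈ 7 mm, apex at z ≈ 20 mm (dimensions read to the nearest mm from the axis ticks). For the STL, each face is triangulated and given an outward normal.

solid part
  facet normal 0.0000 0.0000 -1.0000
    outer loop
      vertex 3.50 13.06 0.00
      vertex 10.50 13.06 0.00
      vertex 14.00 7.00 0.00
    endloop
  endfacet
  facet normal 0.0000 0.0000 -1.0000
    outer loop
      vertex 0.00 7.00 0.00
      vertex 3.50 13.06 0.00
      vertex 14.00 7.00 0.00
    endloop
  endfacet
  facet normal 0.0000 0.0000 -1.0000
    outer loop
      vertex 3.50 0.94 0.00
      vertex 0.00 7.00 0.00
      vertex 14.00 7.00 0.00
    endloop
  endfacet
  facet normal 0.0000 0.0000 -1.0000
    outer loop
      vertex 10.50 0.94 0.00
      vertex 3.50 0.94 0.00
      vertex 14.00 7.00 0.00
    endloop
  endfacet
  facet normal 0.8287 0.4786 0.2901
    outer loop
      vertex 14.00 7.00 0.00
      vertex 10.50 13.06 0.00
      vertex 7.00 7.00 20.00
    endloop
  endfacet
  facet normal 0.0000 0.9570 0.2900
    outer loop
      vertex 10.50 13.06 0.00
      vertex 3.50 13.06 0.00
      vertex 7.00 7.00 20.00
    endloop
  endfacet
  facet normal -0.8287 0.4786 0.2901
    outer loop
      vertex 3.50 13.06 0.00
      vertex 0.00 7.00 0.00
      vertex 7.00 7.00 20.00
    endloop
  endfacet
  facet normal -0.8287 -0.4786 0.2901
    outer loop
      vertex 0.00 7.00 0.00
      vertex 3.50 0.94 0.00
      vertex 7.00 7.00 20.00
    endloop
  endfacet
  facet normal 0.0000 -0.9570 0.2900
    outer loop
      vertex 3.50 0.94 0.00
      vertex 10.50 0.94 0.00
      vertex 7.00 7.00 20.00
    endloop
  endfacet
  facet normal 0.8287 -0.4786 0.2901
    outer loop
      vertex 10.50 0.94 0.00
      vertex 14.00 7.00 0.00
      vertex 7.00 7.00 20.00
    endloop
  endfacet
endsolid part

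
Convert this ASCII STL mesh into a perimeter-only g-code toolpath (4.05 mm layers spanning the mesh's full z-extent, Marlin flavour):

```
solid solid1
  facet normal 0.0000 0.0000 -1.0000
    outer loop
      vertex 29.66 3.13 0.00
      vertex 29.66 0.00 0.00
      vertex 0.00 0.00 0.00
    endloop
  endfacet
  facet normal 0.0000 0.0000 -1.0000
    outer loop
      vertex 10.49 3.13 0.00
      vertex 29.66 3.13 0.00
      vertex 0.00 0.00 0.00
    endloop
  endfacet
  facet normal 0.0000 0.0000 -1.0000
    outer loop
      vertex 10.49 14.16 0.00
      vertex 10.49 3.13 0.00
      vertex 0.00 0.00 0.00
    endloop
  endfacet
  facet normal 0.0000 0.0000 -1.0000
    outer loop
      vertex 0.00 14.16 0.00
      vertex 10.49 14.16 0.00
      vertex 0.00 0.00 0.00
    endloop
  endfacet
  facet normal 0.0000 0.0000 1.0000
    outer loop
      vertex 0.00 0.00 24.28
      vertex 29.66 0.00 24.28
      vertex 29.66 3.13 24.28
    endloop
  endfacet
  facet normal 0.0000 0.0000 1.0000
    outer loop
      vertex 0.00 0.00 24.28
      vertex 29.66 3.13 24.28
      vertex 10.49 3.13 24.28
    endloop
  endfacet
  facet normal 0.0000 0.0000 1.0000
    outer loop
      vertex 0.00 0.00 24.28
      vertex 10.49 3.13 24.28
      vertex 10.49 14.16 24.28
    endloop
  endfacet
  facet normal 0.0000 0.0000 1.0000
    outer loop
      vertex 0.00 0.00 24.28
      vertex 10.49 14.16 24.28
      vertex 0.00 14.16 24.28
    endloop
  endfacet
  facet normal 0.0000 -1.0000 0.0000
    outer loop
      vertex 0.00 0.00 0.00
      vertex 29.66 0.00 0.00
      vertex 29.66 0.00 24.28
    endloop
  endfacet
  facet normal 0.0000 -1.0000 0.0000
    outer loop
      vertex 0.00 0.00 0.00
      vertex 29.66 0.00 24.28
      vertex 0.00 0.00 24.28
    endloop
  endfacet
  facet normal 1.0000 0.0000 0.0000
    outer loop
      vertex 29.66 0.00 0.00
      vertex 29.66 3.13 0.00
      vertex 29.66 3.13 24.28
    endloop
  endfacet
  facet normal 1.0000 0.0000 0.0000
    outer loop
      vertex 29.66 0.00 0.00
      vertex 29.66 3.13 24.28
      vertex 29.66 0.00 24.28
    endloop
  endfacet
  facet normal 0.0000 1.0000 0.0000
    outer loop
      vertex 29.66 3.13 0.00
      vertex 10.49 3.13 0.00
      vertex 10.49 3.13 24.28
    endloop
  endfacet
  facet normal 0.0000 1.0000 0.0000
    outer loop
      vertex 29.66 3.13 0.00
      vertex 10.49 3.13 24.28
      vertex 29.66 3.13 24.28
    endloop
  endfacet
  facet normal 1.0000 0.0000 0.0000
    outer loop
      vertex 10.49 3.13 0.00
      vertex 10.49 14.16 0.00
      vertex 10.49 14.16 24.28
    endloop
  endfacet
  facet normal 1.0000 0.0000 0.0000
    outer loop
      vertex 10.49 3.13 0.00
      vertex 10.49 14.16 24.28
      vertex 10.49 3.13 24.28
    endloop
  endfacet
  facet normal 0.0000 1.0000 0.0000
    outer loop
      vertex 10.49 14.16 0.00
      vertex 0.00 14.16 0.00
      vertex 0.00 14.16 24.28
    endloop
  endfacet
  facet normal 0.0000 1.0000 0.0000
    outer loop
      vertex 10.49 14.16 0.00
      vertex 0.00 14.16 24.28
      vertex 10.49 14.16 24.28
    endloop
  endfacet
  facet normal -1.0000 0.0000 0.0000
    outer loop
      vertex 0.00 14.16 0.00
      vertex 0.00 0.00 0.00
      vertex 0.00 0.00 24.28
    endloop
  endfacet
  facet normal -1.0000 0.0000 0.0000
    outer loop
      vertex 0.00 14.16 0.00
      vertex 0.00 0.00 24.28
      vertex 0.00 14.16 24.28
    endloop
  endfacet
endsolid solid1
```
; perimeter-only toolpath
G21 ; units = mm
G90 ; absolute positioning
G28 ; home
; layer 1
G0 Z4.05
G0 X0.00 Y0.00
G1 X29.66 Y0.00
G1 X29.66 Y3.13
G1 X10.49 Y3.13
G1 X10.49 Y14.16
G1 X0.00 Y14.16
G1 X0.00 Y0.00
; layer 2
G0 Z8.09
G0 X0.00 Y0.00
G1 X29.66 Y0.00
G1 X29.66 Y3.13
G1 X10.49 Y3.13
G1 X10.49 Y14.16
G1 X0.00 Y14.16
G1 X0.00 Y0.00
; layer 3
G0 Z12.14
G0 X0.00 Y0.00
G1 X29.66 Y0.00
G1 X29.66 Y3.13
G1 X10.49 Y3.13
G1 X10.49 Y14.16
G1 X0.00 Y14.16
G1 X0.00 Y0.00
; layer 4
G0 Z16.19
G0 X0.00 Y0.00
G1 X29.66 Y0.00
G1 X29.66 Y3.13
G1 X10.49 Y3.13
G1 X10.49 Y14.16
G1 X0.00 Y14.16
G1 X0.00 Y0.00
; layer 5
G0 Z20.23
G0 X0.00 Y0.00
G1 X29.66 Y0.00
G1 X29.66 Y3.13
G1 X10.49 Y3.13
G1 X10.49 Y14.16
G1 X0.00 Y14.16
G1 X0.00 Y0.00
; layer 6
G0 Z24.28
G0 X0.00 Y0.00
G1 X29.66 Y0.00
G1 X29.66 Y3.13
G1 X10.49 Y3.13
G1 X10.49 Y14.16
G1 X0.00 Y14.16
G1 X0.00 Y0.00
M2 ; end

The solid is an L-shaped prism: outer 29.7 × 14.2 mm, arm thicknesses ≈ 3.13 mm (horizontal) and 10.5 mm (vertical), extruded 24.3 mm in z. Slicing at Δz = 4.05 mm — 6 equal slices spanning the solid's height, so layer i sits at z = i·h/6 — gives 6 non-empty perimeters. Each is a 6-segment closed polygon; G0 lifts to the layer z and rapids to the start vertex, then G1 traces the edges.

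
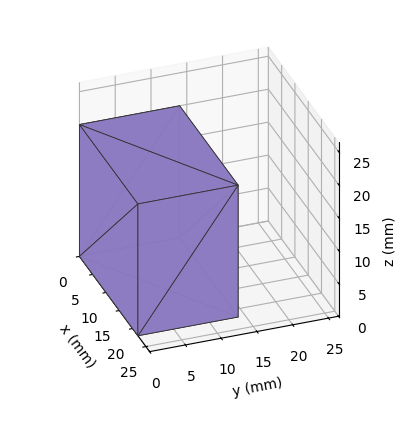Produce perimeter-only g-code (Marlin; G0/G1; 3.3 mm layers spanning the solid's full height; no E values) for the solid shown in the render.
Reading the render: the shape is a rectangular box, roughly 22 × 14 mm footprint and 20 mm tall (dimensions read to the nearest mm from the axis ticks). For the g-code, the solid's height is divided into equal slices at the stated Δz and each level perimeter traced with G1 moves after a G0 lift.

; perimeter-only toolpath
G21 ; units = mm
G90 ; absolute positioning
G28 ; home
; layer 1
G0 Z3.3
G0 X0.0 Y0.0
G1 X22.0 Y0.0
G1 X22.0 Y14.0
G1 X0.0 Y14.0
G1 X0.0 Y0.0
; layer 2
G0 Z6.7
G0 X0.0 Y0.0
G1 X22.0 Y0.0
G1 X22.0 Y14.0
G1 X0.0 Y14.0
G1 X0.0 Y0.0
; layer 3
G0 Z10.0
G0 X0.0 Y0.0
G1 X22.0 Y0.0
G1 X22.0 Y14.0
G1 X0.0 Y14.0
G1 X0.0 Y0.0
; layer 4
G0 Z13.3
G0 X0.0 Y0.0
G1 X22.0 Y0.0
G1 X22.0 Y14.0
G1 X0.0 Y14.0
G1 X0.0 Y0.0
; layer 5
G0 Z16.7
G0 X0.0 Y0.0
G1 X22.0 Y0.0
G1 X22.0 Y14.0
G1 X0.0 Y14.0
G1 X0.0 Y0.0
; layer 6
G0 Z20.0
G0 X0.0 Y0.0
G1 X22.0 Y0.0
G1 X22.0 Y14.0
G1 X0.0 Y14.0
G1 X0.0 Y0.0
M2 ; end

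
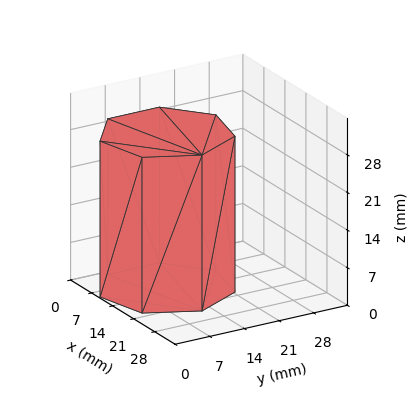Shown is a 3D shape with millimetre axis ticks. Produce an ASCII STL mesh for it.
Reading the render: the shape is a regular 7-sided prism (a cylinder approximated with 7 flat sides), circumscribed radius ≈ 12 mm, height ≈ 29 mm (dimensions read to the nearest mm from the axis ticks). For the STL, each face is triangulated and given an outward normal.

solid part
  facet normal 0.0000 0.0000 -1.0000
    outer loop
      vertex 9.33 23.70 0.00
      vertex 19.48 21.38 0.00
      vertex 24.00 12.00 0.00
    endloop
  endfacet
  facet normal 0.0000 0.0000 -1.0000
    outer loop
      vertex 1.19 17.21 0.00
      vertex 9.33 23.70 0.00
      vertex 24.00 12.00 0.00
    endloop
  endfacet
  facet normal 0.0000 0.0000 -1.0000
    outer loop
      vertex 1.19 6.79 0.00
      vertex 1.19 17.21 0.00
      vertex 24.00 12.00 0.00
    endloop
  endfacet
  facet normal 0.0000 0.0000 -1.0000
    outer loop
      vertex 9.33 0.30 0.00
      vertex 1.19 6.79 0.00
      vertex 24.00 12.00 0.00
    endloop
  endfacet
  facet normal 0.0000 0.0000 -1.0000
    outer loop
      vertex 19.48 2.62 0.00
      vertex 9.33 0.30 0.00
      vertex 24.00 12.00 0.00
    endloop
  endfacet
  facet normal 0.0000 0.0000 1.0000
    outer loop
      vertex 24.00 12.00 29.00
      vertex 19.48 21.38 29.00
      vertex 9.33 23.70 29.00
    endloop
  endfacet
  facet normal 0.0000 0.0000 1.0000
    outer loop
      vertex 24.00 12.00 29.00
      vertex 9.33 23.70 29.00
      vertex 1.19 17.21 29.00
    endloop
  endfacet
  facet normal 0.0000 0.0000 1.0000
    outer loop
      vertex 24.00 12.00 29.00
      vertex 1.19 17.21 29.00
      vertex 1.19 6.79 29.00
    endloop
  endfacet
  facet normal 0.0000 0.0000 1.0000
    outer loop
      vertex 24.00 12.00 29.00
      vertex 1.19 6.79 29.00
      vertex 9.33 0.30 29.00
    endloop
  endfacet
  facet normal 0.0000 0.0000 1.0000
    outer loop
      vertex 24.00 12.00 29.00
      vertex 9.33 0.30 29.00
      vertex 19.48 2.62 29.00
    endloop
  endfacet
  facet normal 0.9009 0.4341 0.0000
    outer loop
      vertex 24.00 12.00 0.00
      vertex 19.48 21.38 0.00
      vertex 19.48 21.38 29.00
    endloop
  endfacet
  facet normal 0.9009 0.4341 0.0000
    outer loop
      vertex 24.00 12.00 0.00
      vertex 19.48 21.38 29.00
      vertex 24.00 12.00 29.00
    endloop
  endfacet
  facet normal 0.2228 0.9749 0.0000
    outer loop
      vertex 19.48 21.38 0.00
      vertex 9.33 23.70 0.00
      vertex 9.33 23.70 29.00
    endloop
  endfacet
  facet normal 0.2228 0.9749 0.0000
    outer loop
      vertex 19.48 21.38 0.00
      vertex 9.33 23.70 29.00
      vertex 19.48 21.38 29.00
    endloop
  endfacet
  facet normal -0.6234 0.7819 0.0000
    outer loop
      vertex 9.33 23.70 0.00
      vertex 1.19 17.21 0.00
      vertex 1.19 17.21 29.00
    endloop
  endfacet
  facet normal -0.6234 0.7819 0.0000
    outer loop
      vertex 9.33 23.70 0.00
      vertex 1.19 17.21 29.00
      vertex 9.33 23.70 29.00
    endloop
  endfacet
  facet normal -1.0000 0.0000 0.0000
    outer loop
      vertex 1.19 17.21 0.00
      vertex 1.19 6.79 0.00
      vertex 1.19 6.79 29.00
    endloop
  endfacet
  facet normal -1.0000 0.0000 0.0000
    outer loop
      vertex 1.19 17.21 0.00
      vertex 1.19 6.79 29.00
      vertex 1.19 17.21 29.00
    endloop
  endfacet
  facet normal -0.6234 -0.7819 0.0000
    outer loop
      vertex 1.19 6.79 0.00
      vertex 9.33 0.30 0.00
      vertex 9.33 0.30 29.00
    endloop
  endfacet
  facet normal -0.6234 -0.7819 0.0000
    outer loop
      vertex 1.19 6.79 0.00
      vertex 9.33 0.30 29.00
      vertex 1.19 6.79 29.00
    endloop
  endfacet
  facet normal 0.2228 -0.9749 0.0000
    outer loop
      vertex 9.33 0.30 0.00
      vertex 19.48 2.62 0.00
      vertex 19.48 2.62 29.00
    endloop
  endfacet
  facet normal 0.2228 -0.9749 0.0000
    outer loop
      vertex 9.33 0.30 0.00
      vertex 19.48 2.62 29.00
      vertex 9.33 0.30 29.00
    endloop
  endfacet
  facet normal 0.9009 -0.4341 0.0000
    outer loop
      vertex 19.48 2.62 0.00
      vertex 24.00 12.00 0.00
      vertex 24.00 12.00 29.00
    endloop
  endfacet
  facet normal 0.9009 -0.4341 0.0000
    outer loop
      vertex 19.48 2.62 0.00
      vertex 24.00 12.00 29.00
      vertex 19.48 2.62 29.00
    endloop
  endfacet
endsolid part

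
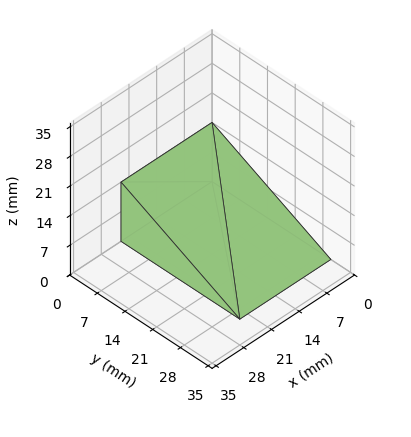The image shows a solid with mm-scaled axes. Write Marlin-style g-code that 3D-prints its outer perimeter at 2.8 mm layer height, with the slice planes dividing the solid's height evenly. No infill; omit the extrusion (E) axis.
Reading the render: the shape is a wedge (ramp): 23 × 30 mm base, rising to 14 mm along the y=0 edge and sloping linearly to z=0 at y=30 (dimensions read to the nearest mm from the axis ticks). For the g-code, the solid's height is divided into equal slices at the stated Δz and each level perimeter traced with G1 moves after a G0 lift.

; perimeter-only toolpath
G21 ; units = mm
G90 ; absolute positioning
G28 ; home
; layer 1
G0 Z2.8
G0 X0.0 Y0.0
G1 X23.0 Y0.0
G1 X23.0 Y24.0
G1 X0.0 Y24.0
G1 X0.0 Y0.0
; layer 2
G0 Z5.6
G0 X0.0 Y0.0
G1 X23.0 Y0.0
G1 X23.0 Y18.0
G1 X0.0 Y18.0
G1 X0.0 Y0.0
; layer 3
G0 Z8.4
G0 X0.0 Y0.0
G1 X23.0 Y0.0
G1 X23.0 Y12.0
G1 X0.0 Y12.0
G1 X0.0 Y0.0
; layer 4
G0 Z11.2
G0 X0.0 Y0.0
G1 X23.0 Y0.0
G1 X23.0 Y6.0
G1 X0.0 Y6.0
G1 X0.0 Y0.0
M2 ; end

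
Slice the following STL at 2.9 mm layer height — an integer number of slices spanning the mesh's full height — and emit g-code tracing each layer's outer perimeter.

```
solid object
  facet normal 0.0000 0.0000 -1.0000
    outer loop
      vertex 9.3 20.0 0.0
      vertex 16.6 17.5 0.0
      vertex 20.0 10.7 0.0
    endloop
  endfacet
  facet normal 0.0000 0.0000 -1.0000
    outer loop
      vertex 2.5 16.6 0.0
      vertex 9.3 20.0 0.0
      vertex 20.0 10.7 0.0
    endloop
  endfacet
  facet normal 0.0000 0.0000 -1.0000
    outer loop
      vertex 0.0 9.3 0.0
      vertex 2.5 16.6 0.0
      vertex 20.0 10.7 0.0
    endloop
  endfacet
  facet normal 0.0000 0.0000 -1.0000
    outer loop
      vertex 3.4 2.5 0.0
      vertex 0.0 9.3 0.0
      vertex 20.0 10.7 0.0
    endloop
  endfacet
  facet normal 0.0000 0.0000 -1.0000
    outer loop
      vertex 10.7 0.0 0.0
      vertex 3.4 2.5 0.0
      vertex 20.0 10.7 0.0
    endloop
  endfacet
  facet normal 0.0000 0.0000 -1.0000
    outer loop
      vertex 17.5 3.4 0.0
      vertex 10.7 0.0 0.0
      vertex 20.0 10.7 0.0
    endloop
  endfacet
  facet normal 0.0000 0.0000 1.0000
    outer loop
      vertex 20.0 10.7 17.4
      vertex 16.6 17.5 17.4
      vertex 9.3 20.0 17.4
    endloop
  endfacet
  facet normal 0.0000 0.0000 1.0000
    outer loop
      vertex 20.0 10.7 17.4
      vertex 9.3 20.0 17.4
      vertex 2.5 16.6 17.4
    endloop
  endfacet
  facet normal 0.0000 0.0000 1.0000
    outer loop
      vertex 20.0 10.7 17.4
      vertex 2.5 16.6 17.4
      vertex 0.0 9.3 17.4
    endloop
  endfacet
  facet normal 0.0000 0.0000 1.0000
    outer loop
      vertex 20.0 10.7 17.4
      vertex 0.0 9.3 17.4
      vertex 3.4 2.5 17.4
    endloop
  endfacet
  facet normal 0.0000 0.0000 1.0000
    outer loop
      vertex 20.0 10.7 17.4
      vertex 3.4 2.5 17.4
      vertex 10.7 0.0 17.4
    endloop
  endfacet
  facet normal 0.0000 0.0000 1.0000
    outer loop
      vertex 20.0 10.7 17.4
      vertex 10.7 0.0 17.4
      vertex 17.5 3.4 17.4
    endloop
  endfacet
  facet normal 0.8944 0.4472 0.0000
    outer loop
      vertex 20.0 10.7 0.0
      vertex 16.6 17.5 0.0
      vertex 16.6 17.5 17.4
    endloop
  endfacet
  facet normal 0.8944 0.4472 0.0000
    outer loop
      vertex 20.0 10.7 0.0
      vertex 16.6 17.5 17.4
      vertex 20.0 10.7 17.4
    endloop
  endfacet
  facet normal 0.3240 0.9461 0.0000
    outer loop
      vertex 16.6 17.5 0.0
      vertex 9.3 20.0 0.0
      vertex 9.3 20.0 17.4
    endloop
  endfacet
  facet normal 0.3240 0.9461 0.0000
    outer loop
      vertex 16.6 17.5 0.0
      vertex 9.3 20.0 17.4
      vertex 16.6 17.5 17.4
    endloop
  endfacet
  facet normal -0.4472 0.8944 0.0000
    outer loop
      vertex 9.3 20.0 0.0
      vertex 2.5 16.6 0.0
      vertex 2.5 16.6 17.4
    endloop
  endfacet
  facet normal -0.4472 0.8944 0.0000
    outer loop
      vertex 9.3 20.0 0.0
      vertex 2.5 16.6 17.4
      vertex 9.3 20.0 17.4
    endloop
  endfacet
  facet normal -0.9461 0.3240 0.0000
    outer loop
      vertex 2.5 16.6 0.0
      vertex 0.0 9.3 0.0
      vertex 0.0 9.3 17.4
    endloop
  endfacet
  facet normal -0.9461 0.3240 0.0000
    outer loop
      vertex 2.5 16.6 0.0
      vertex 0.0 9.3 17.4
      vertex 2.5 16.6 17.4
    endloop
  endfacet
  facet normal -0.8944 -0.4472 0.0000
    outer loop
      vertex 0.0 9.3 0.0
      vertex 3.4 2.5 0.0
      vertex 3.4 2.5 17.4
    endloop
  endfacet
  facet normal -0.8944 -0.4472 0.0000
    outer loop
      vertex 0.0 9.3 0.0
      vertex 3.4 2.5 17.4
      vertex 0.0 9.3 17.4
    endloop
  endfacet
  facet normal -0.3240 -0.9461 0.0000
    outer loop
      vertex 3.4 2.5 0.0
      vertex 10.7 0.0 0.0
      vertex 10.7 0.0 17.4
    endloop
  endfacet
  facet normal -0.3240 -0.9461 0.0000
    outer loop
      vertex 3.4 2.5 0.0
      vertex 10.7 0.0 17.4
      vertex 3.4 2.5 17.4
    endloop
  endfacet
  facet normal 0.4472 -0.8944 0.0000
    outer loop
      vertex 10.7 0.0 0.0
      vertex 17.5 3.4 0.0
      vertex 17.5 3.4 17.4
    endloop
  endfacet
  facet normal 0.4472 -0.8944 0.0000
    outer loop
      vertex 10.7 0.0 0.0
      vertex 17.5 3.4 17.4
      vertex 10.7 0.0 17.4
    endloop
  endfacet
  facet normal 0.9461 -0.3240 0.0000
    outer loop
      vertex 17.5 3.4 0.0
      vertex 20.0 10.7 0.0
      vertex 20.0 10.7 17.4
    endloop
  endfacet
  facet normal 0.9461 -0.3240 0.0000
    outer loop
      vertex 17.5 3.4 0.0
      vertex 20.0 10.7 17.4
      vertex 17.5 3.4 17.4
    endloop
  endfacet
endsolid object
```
; perimeter-only toolpath
G21 ; units = mm
G90 ; absolute positioning
G28 ; home
; layer 1
G0 Z2.9
G0 X20.0 Y10.7
G1 X16.6 Y17.5
G1 X9.3 Y20.0
G1 X2.5 Y16.6
G1 X0.0 Y9.3
G1 X3.4 Y2.5
G1 X10.7 Y0.0
G1 X17.5 Y3.4
G1 X20.0 Y10.7
; layer 2
G0 Z5.8
G0 X20.0 Y10.7
G1 X16.6 Y17.5
G1 X9.3 Y20.0
G1 X2.5 Y16.6
G1 X0.0 Y9.3
G1 X3.4 Y2.5
G1 X10.7 Y0.0
G1 X17.5 Y3.4
G1 X20.0 Y10.7
; layer 3
G0 Z8.7
G0 X20.0 Y10.7
G1 X16.6 Y17.5
G1 X9.3 Y20.0
G1 X2.5 Y16.6
G1 X0.0 Y9.3
G1 X3.4 Y2.5
G1 X10.7 Y0.0
G1 X17.5 Y3.4
G1 X20.0 Y10.7
; layer 4
G0 Z11.6
G0 X20.0 Y10.7
G1 X16.6 Y17.5
G1 X9.3 Y20.0
G1 X2.5 Y16.6
G1 X0.0 Y9.3
G1 X3.4 Y2.5
G1 X10.7 Y0.0
G1 X17.5 Y3.4
G1 X20.0 Y10.7
; layer 5
G0 Z14.5
G0 X20.0 Y10.7
G1 X16.6 Y17.5
G1 X9.3 Y20.0
G1 X2.5 Y16.6
G1 X0.0 Y9.3
G1 X3.4 Y2.5
G1 X10.7 Y0.0
G1 X17.5 Y3.4
G1 X20.0 Y10.7
; layer 6
G0 Z17.4
G0 X20.0 Y10.7
G1 X16.6 Y17.5
G1 X9.3 Y20.0
G1 X2.5 Y16.6
G1 X0.0 Y9.3
G1 X3.4 Y2.5
G1 X10.7 Y0.0
G1 X17.5 Y3.4
G1 X20.0 Y10.7
M2 ; end

The solid is a regular 8-sided prism (a cylinder approximated with 8 flat sides), circumscribed radius ≈ 10 mm, height ≈ 17.4 mm. Slicing at Δz = 2.9 mm — 6 equal slices spanning the solid's height, so layer i sits at z = i·h/6 — gives 6 non-empty perimeters. Each is a 8-segment closed polygon; G0 lifts to the layer z and rapids to the start vertex, then G1 traces the edges.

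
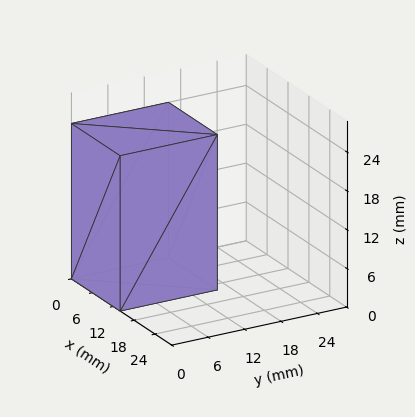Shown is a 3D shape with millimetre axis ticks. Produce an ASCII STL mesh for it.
Reading the render: the shape is a rectangular box, roughly 14 × 16 mm footprint and 24 mm tall (dimensions read to the nearest mm from the axis ticks). For the STL, each face is triangulated and given an outward normal.

solid part
  facet normal 0.0000 0.0000 -1.0000
    outer loop
      vertex 14.0 16.0 0.0
      vertex 14.0 0.0 0.0
      vertex 0.0 0.0 0.0
    endloop
  endfacet
  facet normal 0.0000 0.0000 -1.0000
    outer loop
      vertex 0.0 16.0 0.0
      vertex 14.0 16.0 0.0
      vertex 0.0 0.0 0.0
    endloop
  endfacet
  facet normal 0.0000 0.0000 1.0000
    outer loop
      vertex 0.0 0.0 24.0
      vertex 14.0 0.0 24.0
      vertex 14.0 16.0 24.0
    endloop
  endfacet
  facet normal 0.0000 0.0000 1.0000
    outer loop
      vertex 0.0 0.0 24.0
      vertex 14.0 16.0 24.0
      vertex 0.0 16.0 24.0
    endloop
  endfacet
  facet normal 0.0000 -1.0000 0.0000
    outer loop
      vertex 0.0 0.0 0.0
      vertex 14.0 0.0 0.0
      vertex 14.0 0.0 24.0
    endloop
  endfacet
  facet normal 0.0000 -1.0000 0.0000
    outer loop
      vertex 0.0 0.0 0.0
      vertex 14.0 0.0 24.0
      vertex 0.0 0.0 24.0
    endloop
  endfacet
  facet normal 0.0000 1.0000 0.0000
    outer loop
      vertex 14.0 16.0 24.0
      vertex 14.0 16.0 0.0
      vertex 0.0 16.0 0.0
    endloop
  endfacet
  facet normal 0.0000 1.0000 0.0000
    outer loop
      vertex 0.0 16.0 24.0
      vertex 14.0 16.0 24.0
      vertex 0.0 16.0 0.0
    endloop
  endfacet
  facet normal -1.0000 0.0000 0.0000
    outer loop
      vertex 0.0 16.0 24.0
      vertex 0.0 16.0 0.0
      vertex 0.0 0.0 0.0
    endloop
  endfacet
  facet normal -1.0000 0.0000 0.0000
    outer loop
      vertex 0.0 0.0 24.0
      vertex 0.0 16.0 24.0
      vertex 0.0 0.0 0.0
    endloop
  endfacet
  facet normal 1.0000 0.0000 0.0000
    outer loop
      vertex 14.0 0.0 0.0
      vertex 14.0 16.0 0.0
      vertex 14.0 16.0 24.0
    endloop
  endfacet
  facet normal 1.0000 0.0000 0.0000
    outer loop
      vertex 14.0 0.0 0.0
      vertex 14.0 16.0 24.0
      vertex 14.0 0.0 24.0
    endloop
  endfacet
endsolid part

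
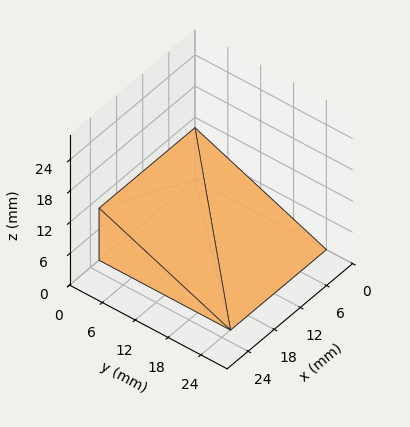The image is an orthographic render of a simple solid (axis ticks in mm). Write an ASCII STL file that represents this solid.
Reading the render: the shape is a wedge (ramp): 22 × 24 mm base, rising to 10 mm along the y=0 edge and sloping linearly to z=0 at y=24 (dimensions read to the nearest mm from the axis ticks). For the STL, each face is triangulated and given an outward normal.

solid part
  facet normal 0.0000 0.0000 -1.0000
    outer loop
      vertex 22.00 24.00 0.00
      vertex 22.00 0.00 0.00
      vertex 0.00 0.00 0.00
    endloop
  endfacet
  facet normal 0.0000 0.0000 -1.0000
    outer loop
      vertex 0.00 24.00 0.00
      vertex 22.00 24.00 0.00
      vertex 0.00 0.00 0.00
    endloop
  endfacet
  facet normal 0.0000 -1.0000 0.0000
    outer loop
      vertex 0.00 0.00 0.00
      vertex 22.00 0.00 0.00
      vertex 22.00 0.00 10.00
    endloop
  endfacet
  facet normal 0.0000 -1.0000 0.0000
    outer loop
      vertex 0.00 0.00 0.00
      vertex 22.00 0.00 10.00
      vertex 0.00 0.00 10.00
    endloop
  endfacet
  facet normal 0.0000 0.3846 0.9231
    outer loop
      vertex 0.00 0.00 10.00
      vertex 22.00 0.00 10.00
      vertex 22.00 24.00 0.00
    endloop
  endfacet
  facet normal 0.0000 0.3846 0.9231
    outer loop
      vertex 0.00 0.00 10.00
      vertex 22.00 24.00 0.00
      vertex 0.00 24.00 0.00
    endloop
  endfacet
  facet normal -1.0000 0.0000 0.0000
    outer loop
      vertex 0.00 0.00 10.00
      vertex 0.00 24.00 0.00
      vertex 0.00 0.00 0.00
    endloop
  endfacet
  facet normal 1.0000 0.0000 0.0000
    outer loop
      vertex 22.00 0.00 0.00
      vertex 22.00 24.00 0.00
      vertex 22.00 0.00 10.00
    endloop
  endfacet
endsolid part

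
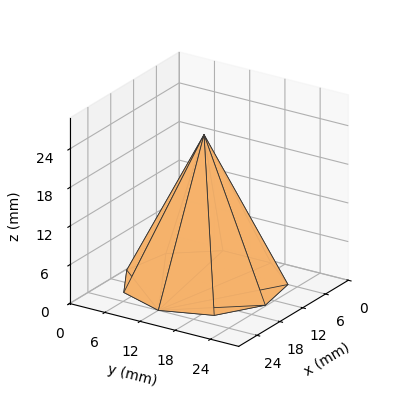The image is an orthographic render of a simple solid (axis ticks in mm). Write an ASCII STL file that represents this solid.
Reading the render: the shape is a regular 9-sided pyramid, base circumscribed radius ≈ 12 mm, apex at z ≈ 23 mm (dimensions read to the nearest mm from the axis ticks). For the STL, each face is triangulated and given an outward normal.

solid part
  facet normal 0.0000 0.0000 -1.0000
    outer loop
      vertex 14.1 23.8 0.0
      vertex 21.2 19.7 0.0
      vertex 24.0 12.0 0.0
    endloop
  endfacet
  facet normal 0.0000 0.0000 -1.0000
    outer loop
      vertex 6.0 22.4 0.0
      vertex 14.1 23.8 0.0
      vertex 24.0 12.0 0.0
    endloop
  endfacet
  facet normal 0.0000 0.0000 -1.0000
    outer loop
      vertex 0.7 16.1 0.0
      vertex 6.0 22.4 0.0
      vertex 24.0 12.0 0.0
    endloop
  endfacet
  facet normal 0.0000 0.0000 -1.0000
    outer loop
      vertex 0.7 7.9 0.0
      vertex 0.7 16.1 0.0
      vertex 24.0 12.0 0.0
    endloop
  endfacet
  facet normal 0.0000 0.0000 -1.0000
    outer loop
      vertex 6.0 1.6 0.0
      vertex 0.7 7.9 0.0
      vertex 24.0 12.0 0.0
    endloop
  endfacet
  facet normal 0.0000 0.0000 -1.0000
    outer loop
      vertex 14.1 0.2 0.0
      vertex 6.0 1.6 0.0
      vertex 24.0 12.0 0.0
    endloop
  endfacet
  facet normal 0.0000 0.0000 -1.0000
    outer loop
      vertex 21.2 4.3 0.0
      vertex 14.1 0.2 0.0
      vertex 24.0 12.0 0.0
    endloop
  endfacet
  facet normal 0.8438 0.3068 0.4403
    outer loop
      vertex 24.0 12.0 0.0
      vertex 21.2 19.7 0.0
      vertex 12.0 12.0 23.0
    endloop
  endfacet
  facet normal 0.4491 0.7777 0.4400
    outer loop
      vertex 21.2 19.7 0.0
      vertex 14.1 23.8 0.0
      vertex 12.0 12.0 23.0
    endloop
  endfacet
  facet normal -0.1529 0.8849 0.4400
    outer loop
      vertex 14.1 23.8 0.0
      vertex 6.0 22.4 0.0
      vertex 12.0 12.0 23.0
    endloop
  endfacet
  facet normal -0.6870 0.5779 0.4405
    outer loop
      vertex 6.0 22.4 0.0
      vertex 0.7 16.1 0.0
      vertex 12.0 12.0 23.0
    endloop
  endfacet
  facet normal -0.8975 0.0000 0.4410
    outer loop
      vertex 0.7 16.1 0.0
      vertex 0.7 7.9 0.0
      vertex 12.0 12.0 23.0
    endloop
  endfacet
  facet normal -0.6870 -0.5779 0.4405
    outer loop
      vertex 0.7 7.9 0.0
      vertex 6.0 1.6 0.0
      vertex 12.0 12.0 23.0
    endloop
  endfacet
  facet normal -0.1529 -0.8849 0.4400
    outer loop
      vertex 6.0 1.6 0.0
      vertex 14.1 0.2 0.0
      vertex 12.0 12.0 23.0
    endloop
  endfacet
  facet normal 0.4491 -0.7777 0.4400
    outer loop
      vertex 14.1 0.2 0.0
      vertex 21.2 4.3 0.0
      vertex 12.0 12.0 23.0
    endloop
  endfacet
  facet normal 0.8438 -0.3068 0.4403
    outer loop
      vertex 21.2 4.3 0.0
      vertex 24.0 12.0 0.0
      vertex 12.0 12.0 23.0
    endloop
  endfacet
endsolid part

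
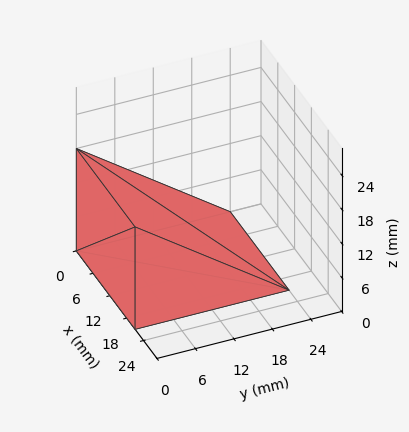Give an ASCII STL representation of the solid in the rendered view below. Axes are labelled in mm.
Reading the render: the shape is a wedge (ramp): 21 × 24 mm base, rising to 18 mm along the y=0 edge and sloping linearly to z=0 at y=24 (dimensions read to the nearest mm from the axis ticks). For the STL, each face is triangulated and given an outward normal.

solid part
  facet normal 0.0000 0.0000 -1.0000
    outer loop
      vertex 21.00 24.00 0.00
      vertex 21.00 0.00 0.00
      vertex 0.00 0.00 0.00
    endloop
  endfacet
  facet normal 0.0000 0.0000 -1.0000
    outer loop
      vertex 0.00 24.00 0.00
      vertex 21.00 24.00 0.00
      vertex 0.00 0.00 0.00
    endloop
  endfacet
  facet normal 0.0000 -1.0000 0.0000
    outer loop
      vertex 0.00 0.00 0.00
      vertex 21.00 0.00 0.00
      vertex 21.00 0.00 18.00
    endloop
  endfacet
  facet normal 0.0000 -1.0000 0.0000
    outer loop
      vertex 0.00 0.00 0.00
      vertex 21.00 0.00 18.00
      vertex 0.00 0.00 18.00
    endloop
  endfacet
  facet normal 0.0000 0.6000 0.8000
    outer loop
      vertex 0.00 0.00 18.00
      vertex 21.00 0.00 18.00
      vertex 21.00 24.00 0.00
    endloop
  endfacet
  facet normal 0.0000 0.6000 0.8000
    outer loop
      vertex 0.00 0.00 18.00
      vertex 21.00 24.00 0.00
      vertex 0.00 24.00 0.00
    endloop
  endfacet
  facet normal -1.0000 0.0000 0.0000
    outer loop
      vertex 0.00 0.00 18.00
      vertex 0.00 24.00 0.00
      vertex 0.00 0.00 0.00
    endloop
  endfacet
  facet normal 1.0000 0.0000 0.0000
    outer loop
      vertex 21.00 0.00 0.00
      vertex 21.00 24.00 0.00
      vertex 21.00 0.00 18.00
    endloop
  endfacet
endsolid part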